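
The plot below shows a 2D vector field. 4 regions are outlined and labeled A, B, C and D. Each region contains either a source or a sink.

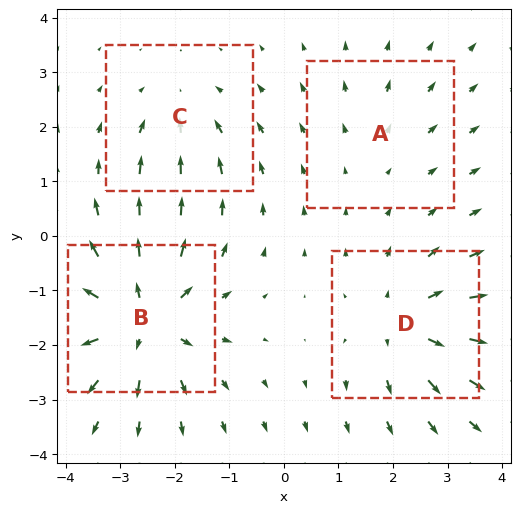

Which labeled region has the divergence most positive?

B

Divergence at each region's feature centre — A: about +2, B: about +7, C: about -3, D: about +5. Region B is most positive.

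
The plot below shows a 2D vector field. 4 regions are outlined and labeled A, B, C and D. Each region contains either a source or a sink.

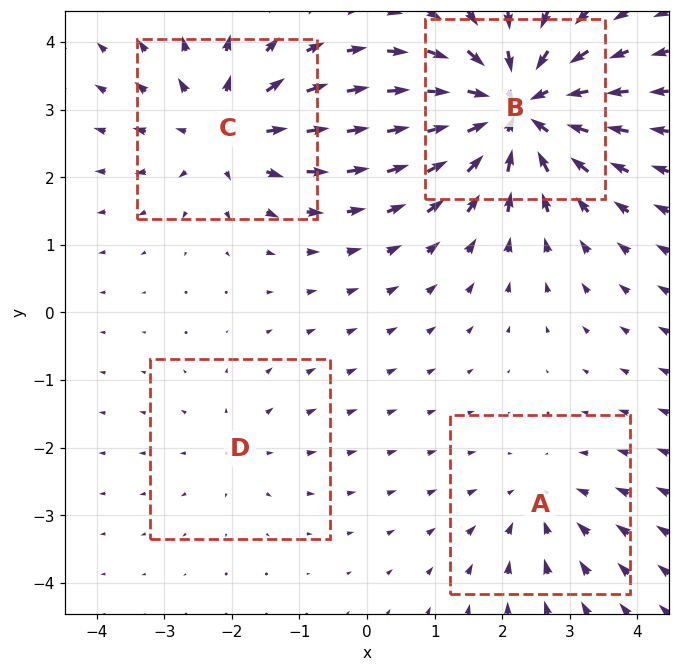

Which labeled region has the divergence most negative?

B

Divergence at each region's feature centre — A: about -3, B: about -7, C: about +5, D: about +2. Region B is most negative.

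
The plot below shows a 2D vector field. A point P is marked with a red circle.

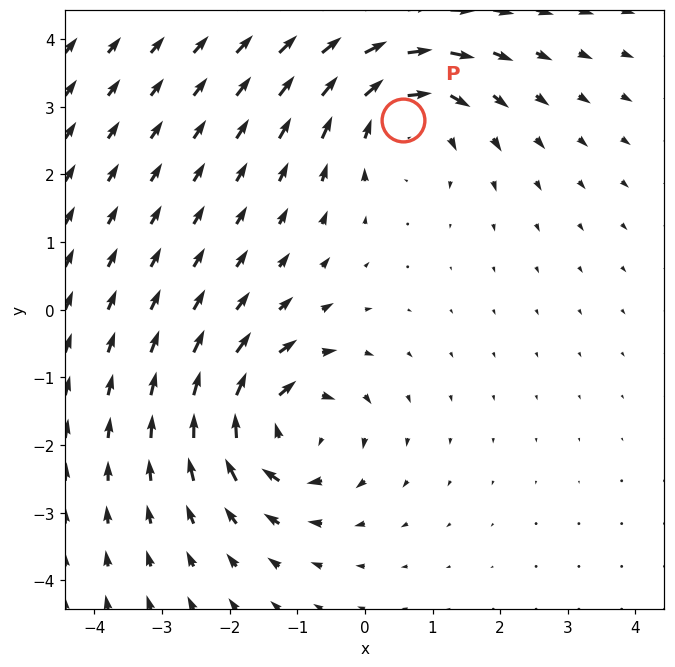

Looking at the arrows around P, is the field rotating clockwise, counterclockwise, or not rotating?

Near P at (0.6, 2.8) the arrows circulate clockwise. The curl (z-component) there is about -5; negative curl means clockwise rotation.

clockwise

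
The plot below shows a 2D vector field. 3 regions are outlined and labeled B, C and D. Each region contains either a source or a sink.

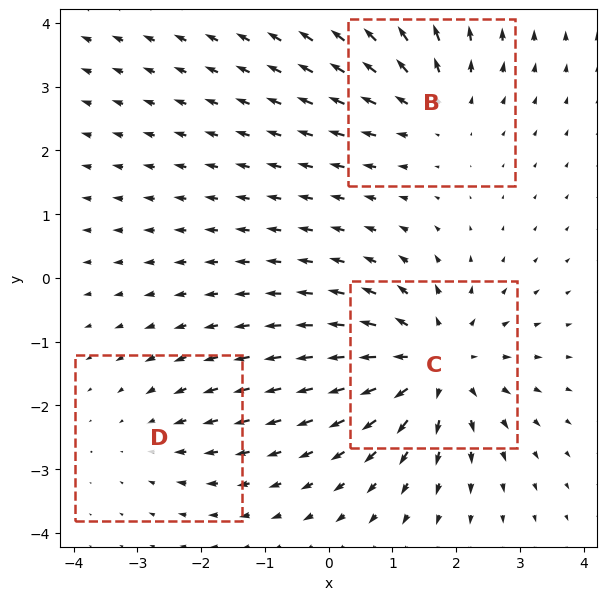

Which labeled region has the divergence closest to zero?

D

Divergence at each region's feature centre — B: about +3, C: about +4, D: about -2. Region D is closest to zero.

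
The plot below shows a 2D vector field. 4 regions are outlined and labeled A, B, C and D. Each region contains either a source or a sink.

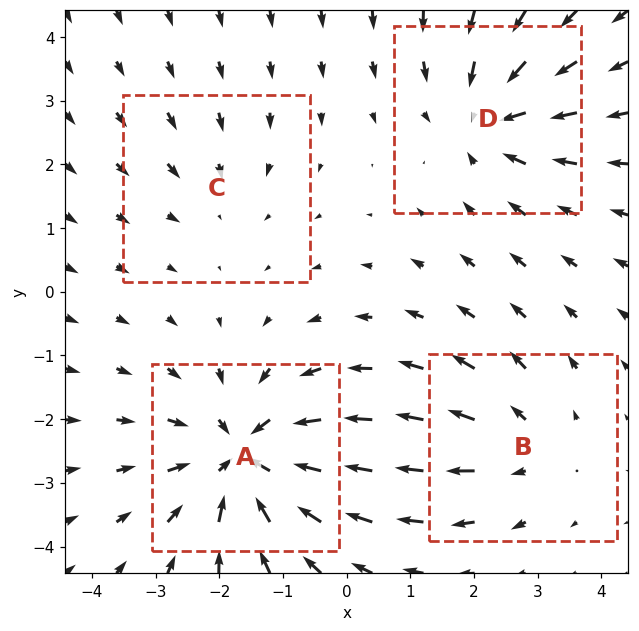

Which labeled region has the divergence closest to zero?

Divergence at each region's feature centre — A: about -6, B: about +3, C: about -2, D: about -4. Region C is closest to zero.

C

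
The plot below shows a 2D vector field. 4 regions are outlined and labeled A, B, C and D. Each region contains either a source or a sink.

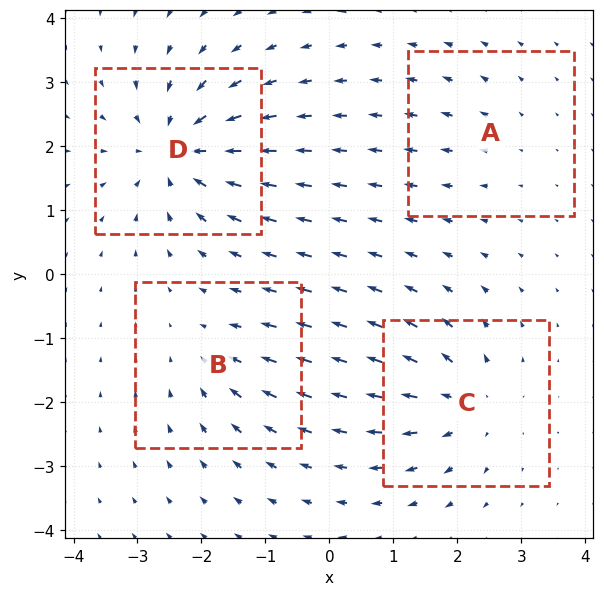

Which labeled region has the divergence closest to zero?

Divergence at each region's feature centre — A: about +2, B: about -3, C: about +5, D: about -7. Region A is closest to zero.

A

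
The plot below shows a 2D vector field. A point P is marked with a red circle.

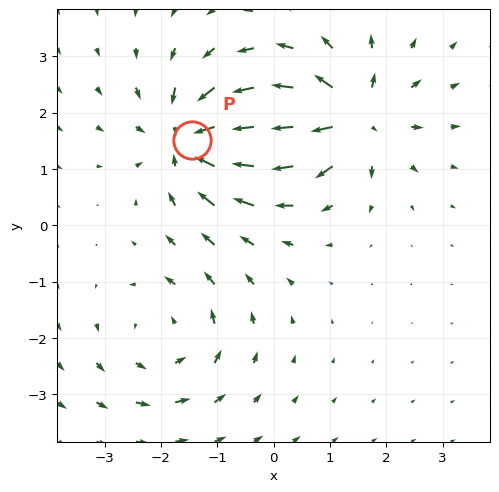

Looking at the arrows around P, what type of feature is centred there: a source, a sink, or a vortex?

sink

At P (-1.5, 1.5) the arrows converge inward. Divergence about -6, curl ≈0 — negative divergence with near-zero curl is a sink.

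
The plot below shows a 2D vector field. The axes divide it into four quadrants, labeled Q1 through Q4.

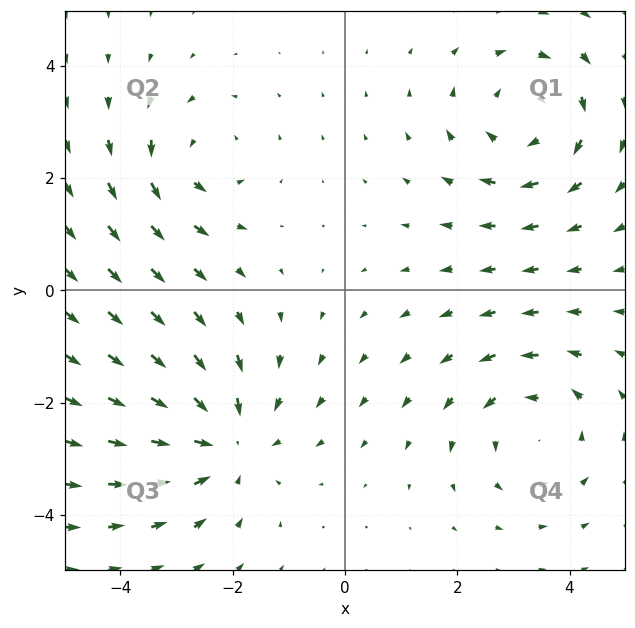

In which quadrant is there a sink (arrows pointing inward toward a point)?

The sink sits at approximately (-2.1, -2.7), which lies in quadrant Q3. The divergence there is about -3, negative as expected for a sink.

Q3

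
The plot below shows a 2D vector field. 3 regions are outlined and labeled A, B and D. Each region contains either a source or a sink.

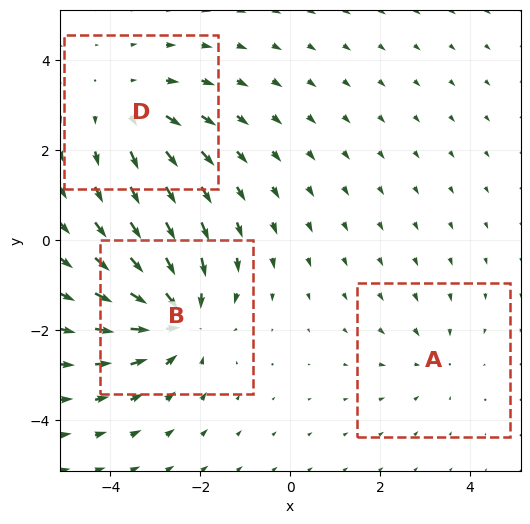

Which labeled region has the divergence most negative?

Divergence at each region's feature centre — A: about -2, B: about -4, D: about +3. Region B is most negative.

B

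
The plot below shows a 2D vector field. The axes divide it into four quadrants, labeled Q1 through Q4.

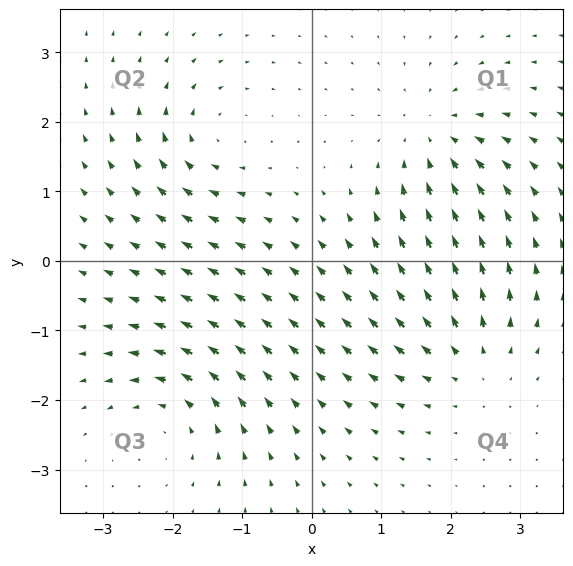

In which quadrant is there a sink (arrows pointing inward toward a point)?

The sink sits at approximately (1.8, 1.8), which lies in quadrant Q1. The divergence there is about -5, negative as expected for a sink.

Q1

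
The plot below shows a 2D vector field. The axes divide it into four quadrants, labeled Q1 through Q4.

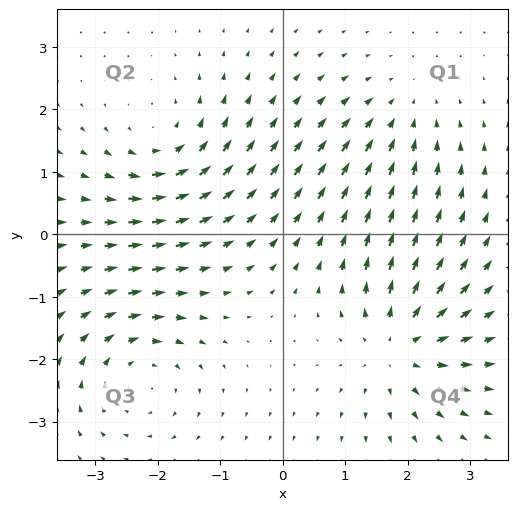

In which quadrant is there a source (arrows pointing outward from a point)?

Q4

The source sits at approximately (1.9, -1.8), which lies in quadrant Q4. The divergence there is about +5, positive as expected for a source.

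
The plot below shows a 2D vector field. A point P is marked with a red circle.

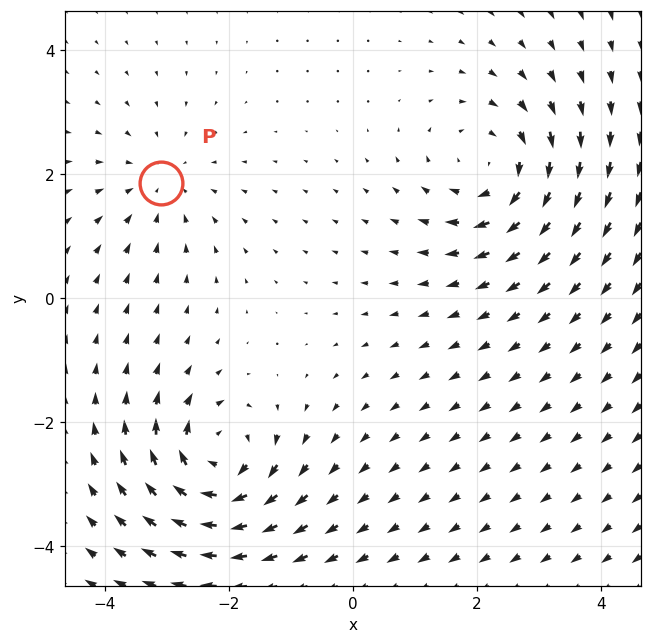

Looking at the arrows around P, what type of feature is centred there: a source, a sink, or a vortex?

sink

At P (-3.1, 1.9) the arrows converge inward. Divergence about -3, curl ≈0 — negative divergence with near-zero curl is a sink.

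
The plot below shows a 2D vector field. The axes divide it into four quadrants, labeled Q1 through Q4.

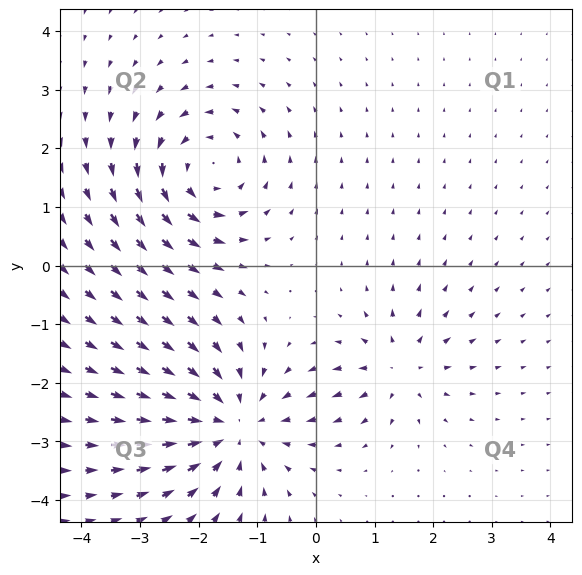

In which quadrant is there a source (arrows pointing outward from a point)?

Q4

The source sits at approximately (1.4, -1.7), which lies in quadrant Q4. The divergence there is about +4, positive as expected for a source.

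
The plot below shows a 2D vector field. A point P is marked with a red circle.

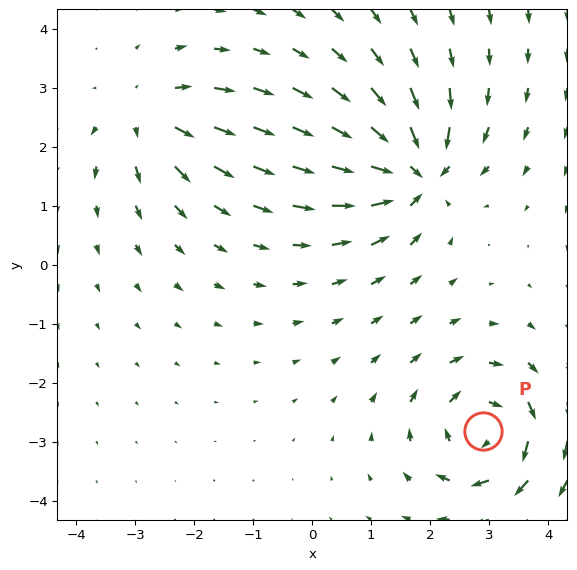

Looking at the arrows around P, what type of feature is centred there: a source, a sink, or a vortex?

vortex

At P (2.9, -2.8) the arrows circulate clockwise. Divergence ≈0, curl about -5 — near-zero divergence with nonzero curl is a vortex.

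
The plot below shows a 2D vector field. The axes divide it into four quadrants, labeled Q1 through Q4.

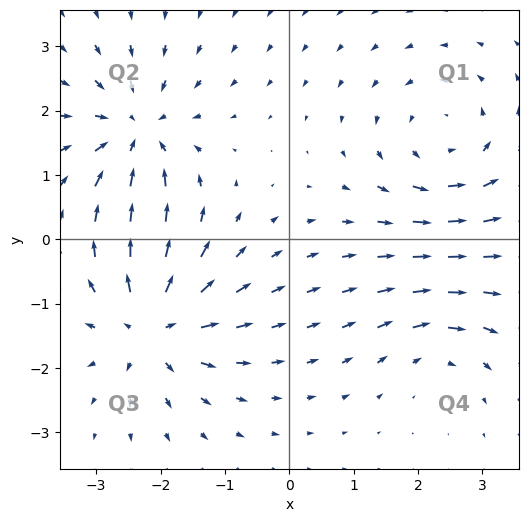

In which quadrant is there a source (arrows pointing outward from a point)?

Q3

The source sits at approximately (-2.1, -1.4), which lies in quadrant Q3. The divergence there is about +7, positive as expected for a source.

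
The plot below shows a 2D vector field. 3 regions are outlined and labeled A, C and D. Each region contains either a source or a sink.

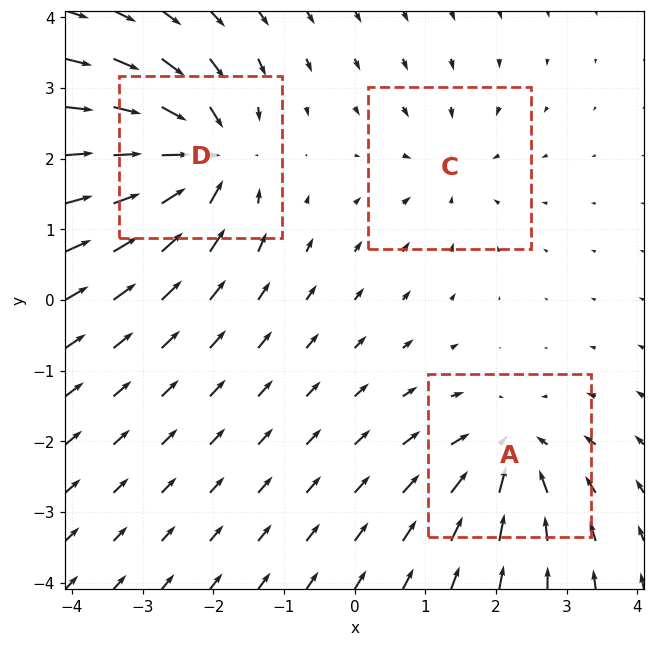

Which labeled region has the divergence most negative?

D

Divergence at each region's feature centre — A: about -4, C: about -3, D: about -6. Region D is most negative.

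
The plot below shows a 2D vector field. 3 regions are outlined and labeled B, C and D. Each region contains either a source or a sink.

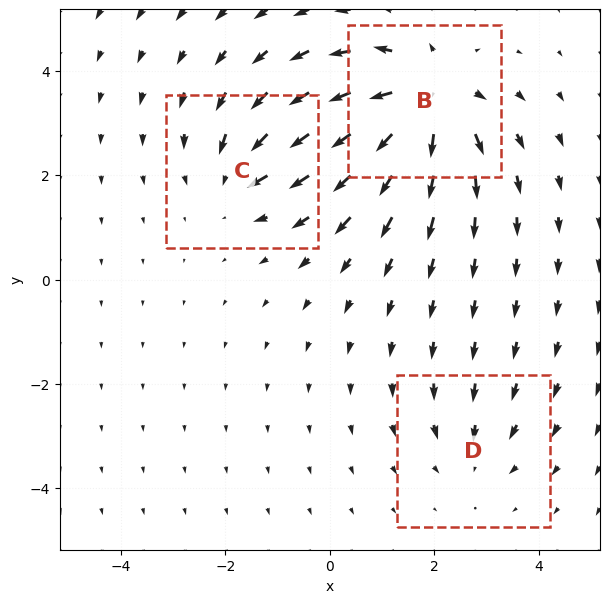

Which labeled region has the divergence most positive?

Divergence at each region's feature centre — B: about +5, C: about -3, D: about -2. Region B is most positive.

B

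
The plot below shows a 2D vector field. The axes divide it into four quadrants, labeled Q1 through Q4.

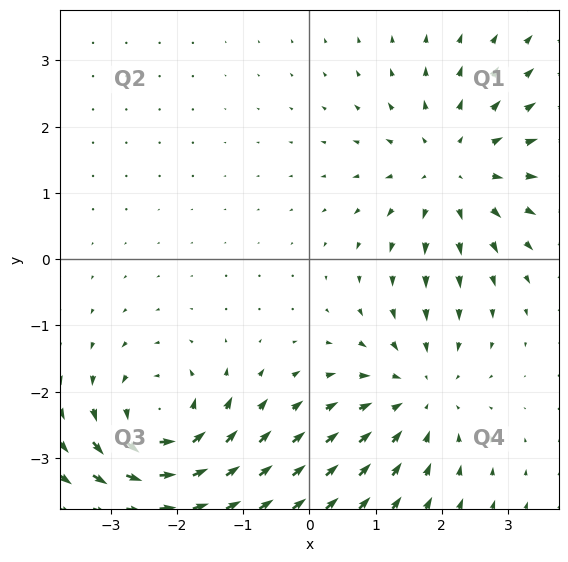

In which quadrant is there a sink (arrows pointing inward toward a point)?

Q4

The sink sits at approximately (1.6, -2.0), which lies in quadrant Q4. The divergence there is about -3, negative as expected for a sink.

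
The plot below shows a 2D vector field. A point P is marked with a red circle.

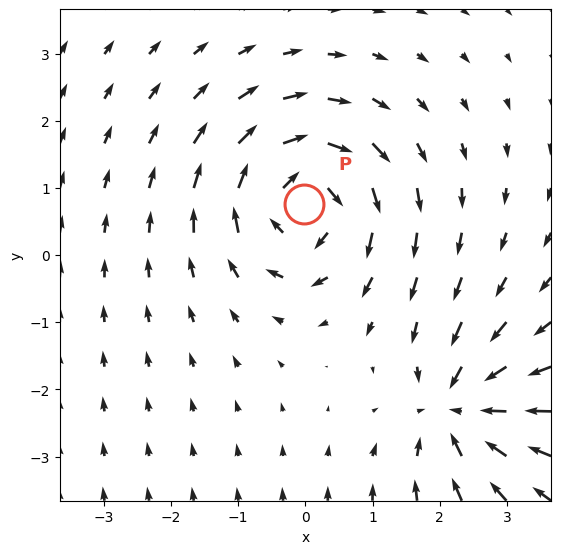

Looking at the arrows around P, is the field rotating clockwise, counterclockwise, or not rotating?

clockwise

Near P at (-0.0, 0.8) the arrows circulate clockwise. The curl (z-component) there is about -5; negative curl means clockwise rotation.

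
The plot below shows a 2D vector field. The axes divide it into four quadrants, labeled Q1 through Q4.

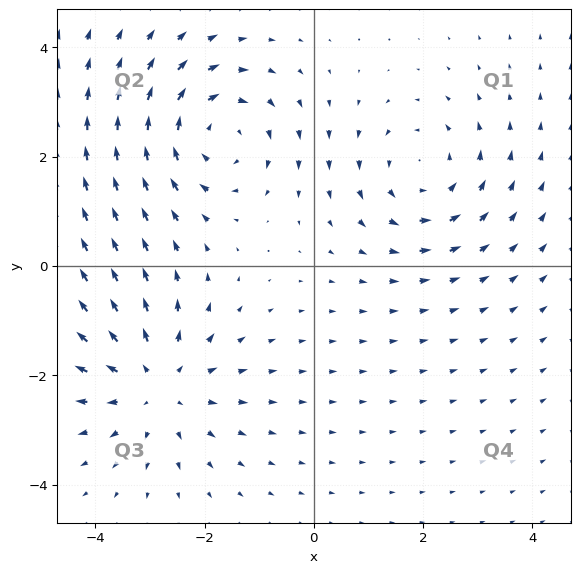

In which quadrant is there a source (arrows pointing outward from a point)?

The source sits at approximately (-2.9, -2.2), which lies in quadrant Q3. The divergence there is about +4, positive as expected for a source.

Q3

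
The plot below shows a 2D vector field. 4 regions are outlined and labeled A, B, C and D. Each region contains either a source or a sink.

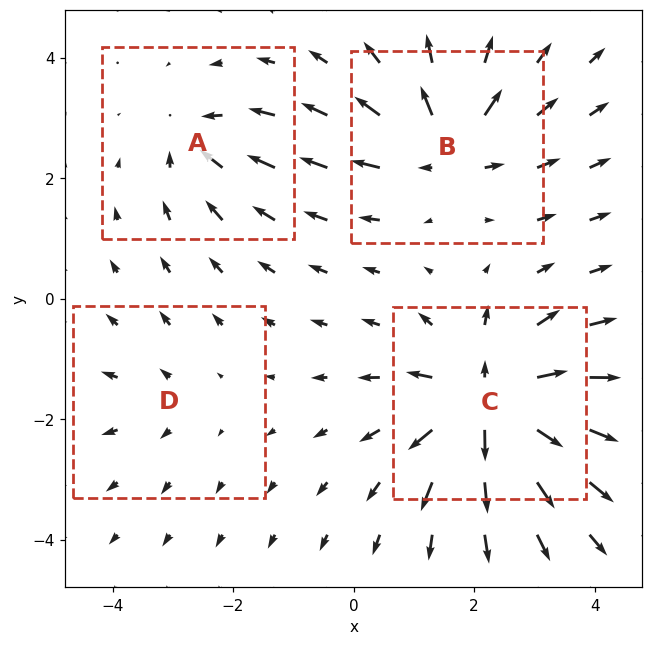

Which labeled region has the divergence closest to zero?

Divergence at each region's feature centre — A: about -4, B: about +6, C: about +8, D: about +2. Region D is closest to zero.

D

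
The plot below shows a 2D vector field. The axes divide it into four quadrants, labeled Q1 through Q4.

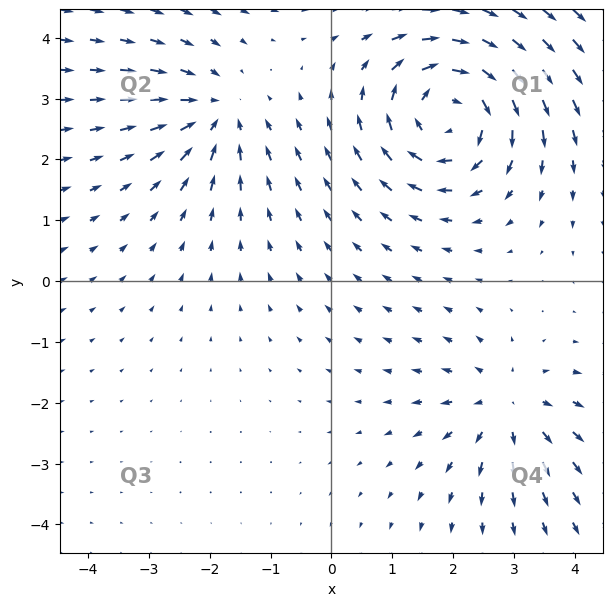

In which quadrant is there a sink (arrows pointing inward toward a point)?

Q2

The sink sits at approximately (-1.9, 2.7), which lies in quadrant Q2. The divergence there is about -3, negative as expected for a sink.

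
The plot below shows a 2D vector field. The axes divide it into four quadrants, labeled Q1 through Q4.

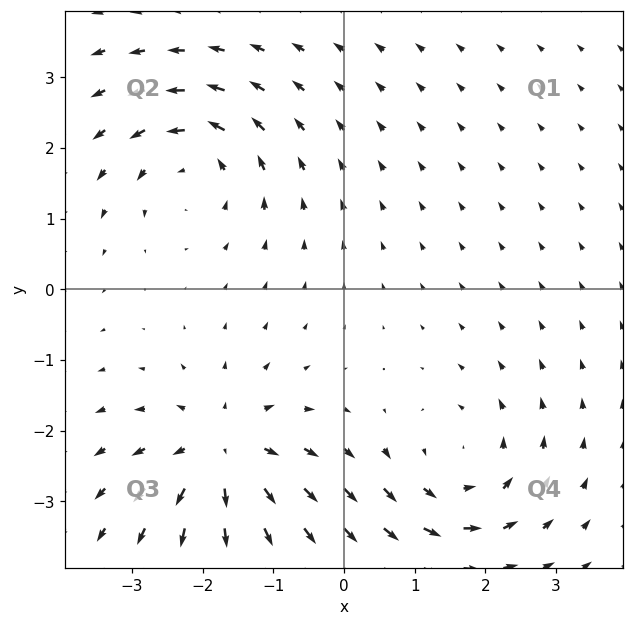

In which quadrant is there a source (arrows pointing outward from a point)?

The source sits at approximately (-1.7, -2.3), which lies in quadrant Q3. The divergence there is about +6, positive as expected for a source.

Q3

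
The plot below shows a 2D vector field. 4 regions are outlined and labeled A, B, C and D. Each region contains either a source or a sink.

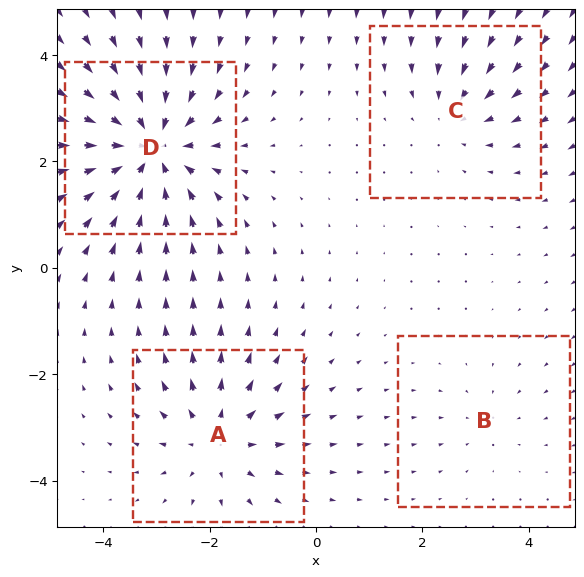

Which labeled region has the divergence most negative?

Divergence at each region's feature centre — A: about +5, B: about -2, C: about -3, D: about -7. Region D is most negative.

D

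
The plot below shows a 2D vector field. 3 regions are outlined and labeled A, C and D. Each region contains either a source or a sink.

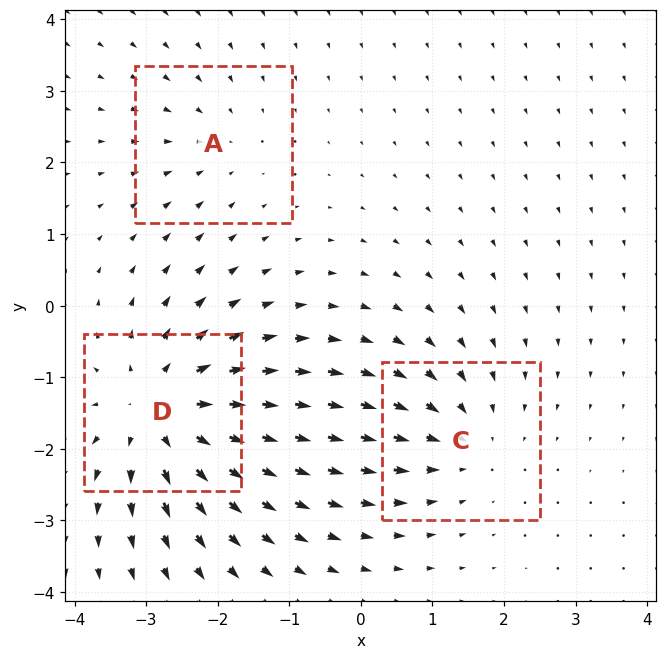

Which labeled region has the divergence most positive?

D

Divergence at each region's feature centre — A: about -2, C: about -3, D: about +4. Region D is most positive.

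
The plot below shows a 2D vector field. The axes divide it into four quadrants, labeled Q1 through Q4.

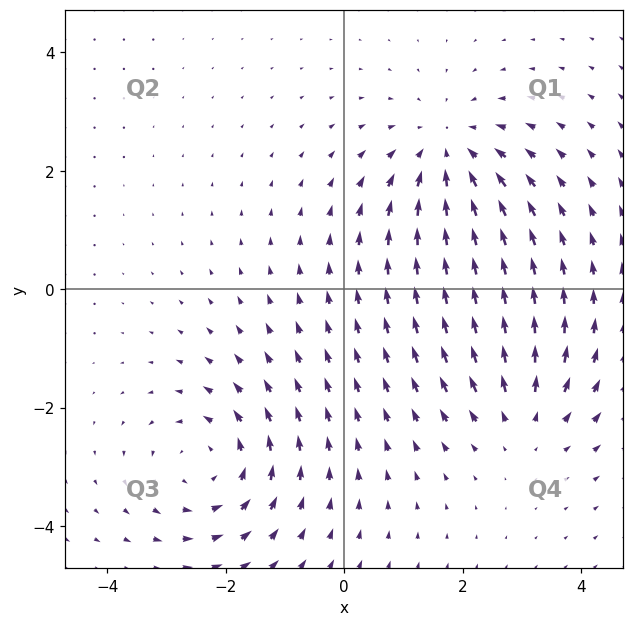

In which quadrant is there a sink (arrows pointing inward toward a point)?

Q1

The sink sits at approximately (1.8, 2.3), which lies in quadrant Q1. The divergence there is about -3, negative as expected for a sink.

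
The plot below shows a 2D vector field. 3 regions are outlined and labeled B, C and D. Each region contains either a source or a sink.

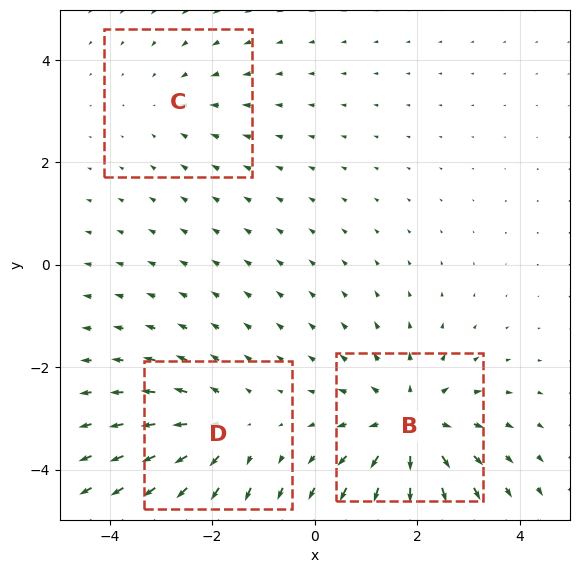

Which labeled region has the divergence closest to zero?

C

Divergence at each region's feature centre — B: about +5, C: about -2, D: about +3. Region C is closest to zero.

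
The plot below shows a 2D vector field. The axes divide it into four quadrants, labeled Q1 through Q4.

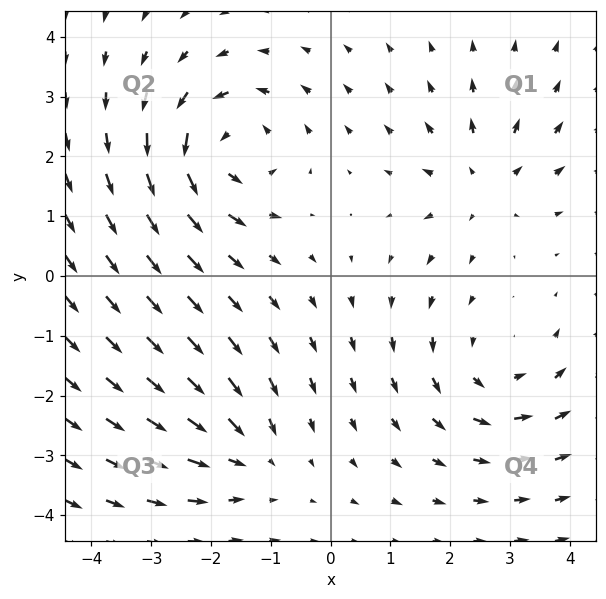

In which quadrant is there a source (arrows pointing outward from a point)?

The source sits at approximately (2.6, 1.6), which lies in quadrant Q1. The divergence there is about +3, positive as expected for a source.

Q1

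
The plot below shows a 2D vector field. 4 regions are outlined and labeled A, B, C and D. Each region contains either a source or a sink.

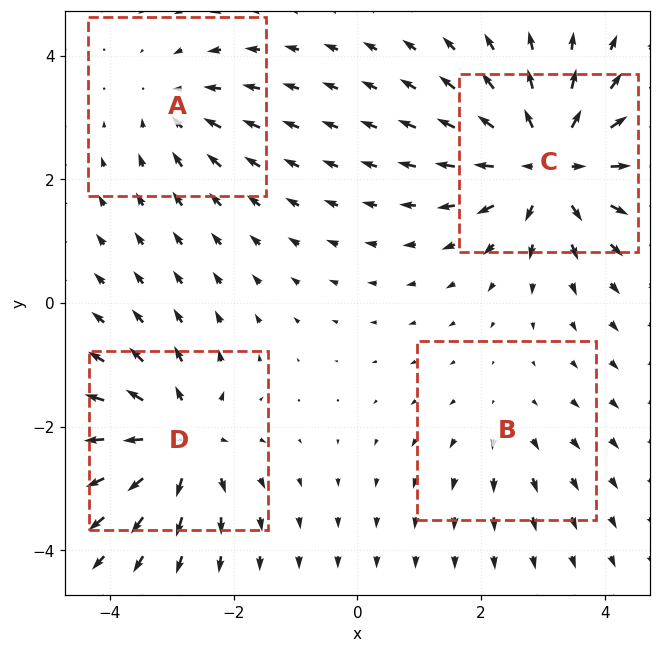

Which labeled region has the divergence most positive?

C

Divergence at each region's feature centre — A: about -3, B: about +2, C: about +7, D: about +6. Region C is most positive.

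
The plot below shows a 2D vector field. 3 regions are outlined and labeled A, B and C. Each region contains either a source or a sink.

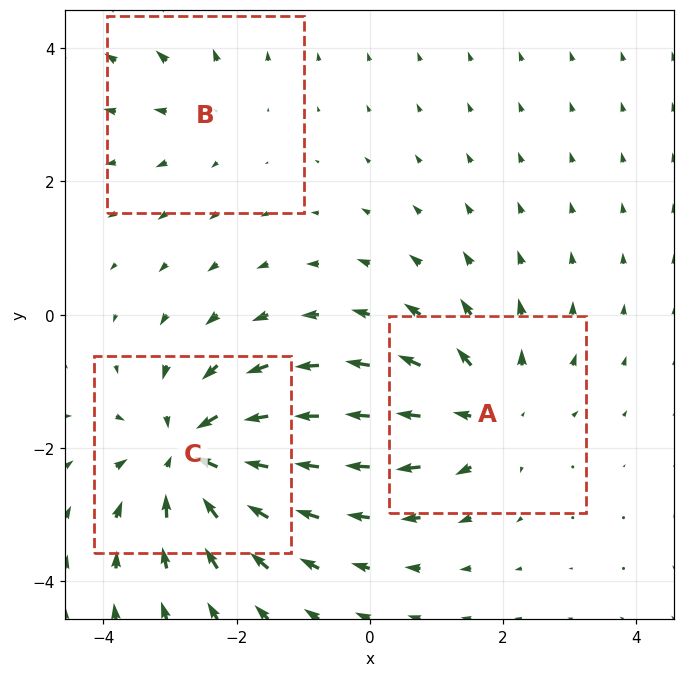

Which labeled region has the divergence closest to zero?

B

Divergence at each region's feature centre — A: about +3, B: about +2, C: about -5. Region B is closest to zero.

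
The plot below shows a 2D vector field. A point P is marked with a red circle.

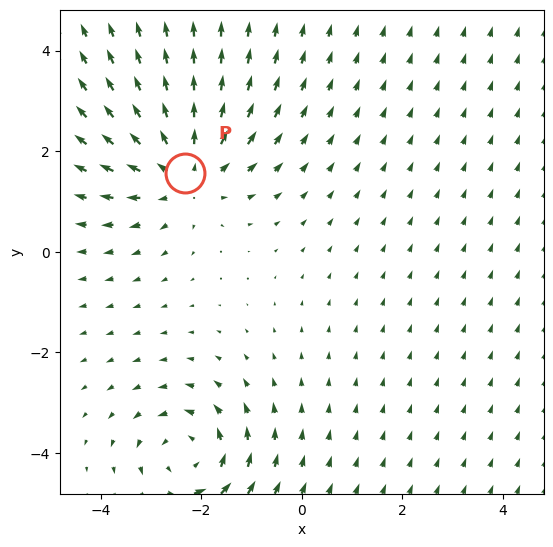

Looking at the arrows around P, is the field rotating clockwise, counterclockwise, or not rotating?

Near P at (-2.3, 1.6) the arrows show no circulation. The curl there is ≈0.

not rotating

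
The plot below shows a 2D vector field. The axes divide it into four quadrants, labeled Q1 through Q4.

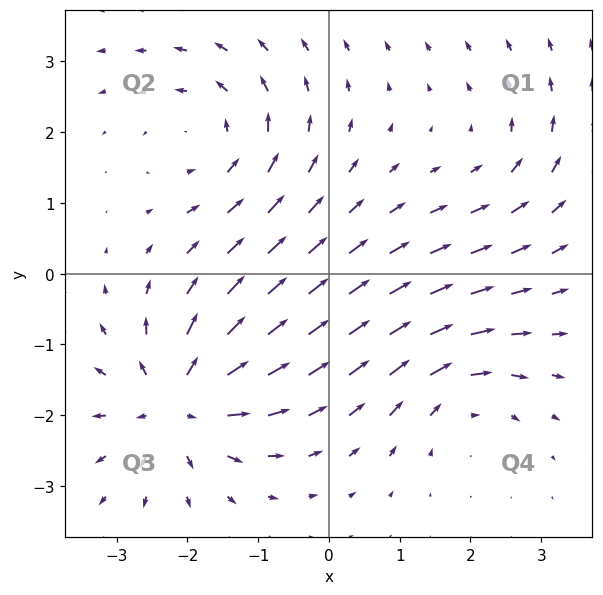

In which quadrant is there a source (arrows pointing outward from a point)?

Q3

The source sits at approximately (-2.1, -1.8), which lies in quadrant Q3. The divergence there is about +7, positive as expected for a source.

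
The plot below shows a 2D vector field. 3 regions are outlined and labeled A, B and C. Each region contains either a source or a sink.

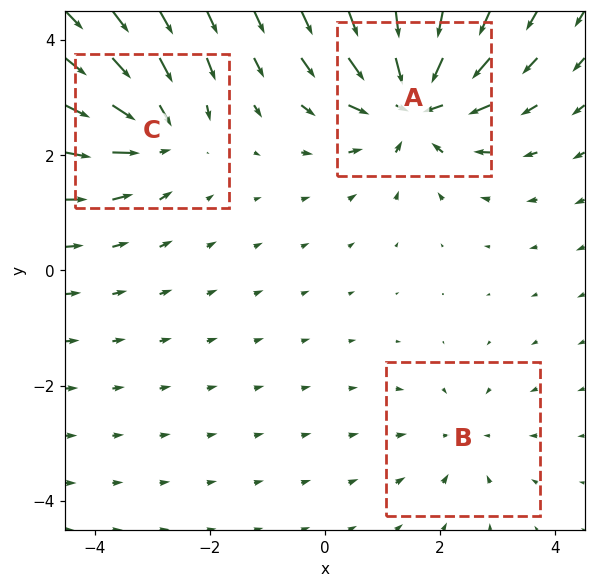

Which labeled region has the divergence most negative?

A

Divergence at each region's feature centre — A: about -5, B: about -2, C: about -4. Region A is most negative.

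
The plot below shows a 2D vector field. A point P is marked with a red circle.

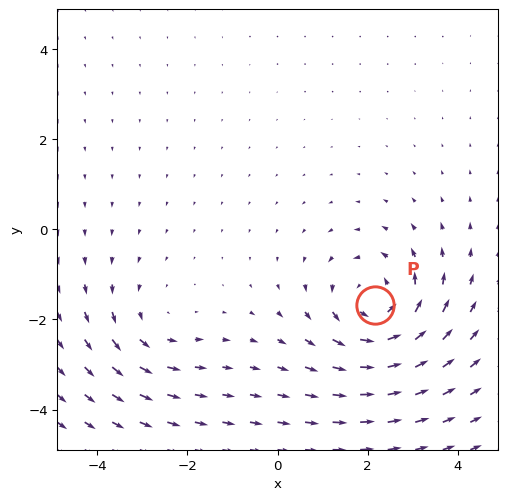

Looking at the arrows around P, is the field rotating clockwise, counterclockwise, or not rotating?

Near P at (2.2, -1.7) the arrows circulate counterclockwise. The curl (z-component) there is about +4; positive curl means counterclockwise rotation.

counterclockwise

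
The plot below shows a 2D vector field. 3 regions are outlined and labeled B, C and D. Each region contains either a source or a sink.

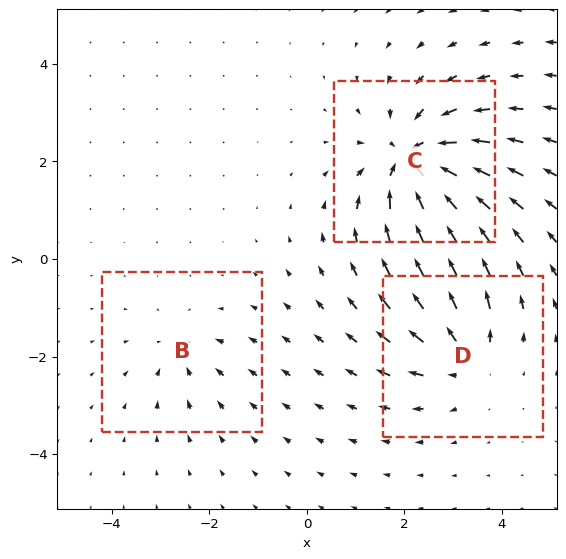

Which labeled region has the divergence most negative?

Divergence at each region's feature centre — B: about -2, C: about -5, D: about +3. Region C is most negative.

C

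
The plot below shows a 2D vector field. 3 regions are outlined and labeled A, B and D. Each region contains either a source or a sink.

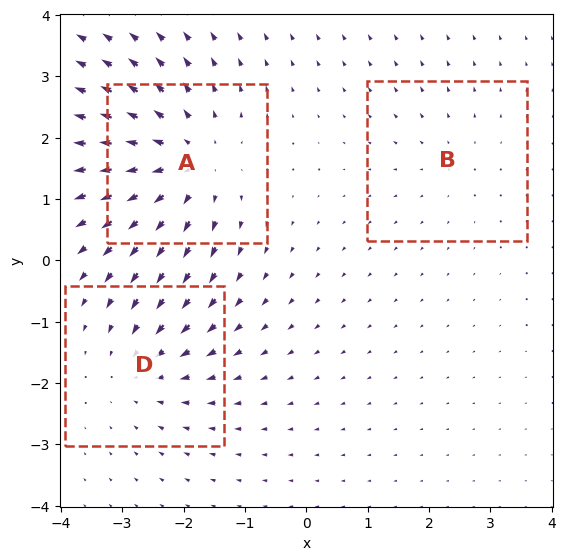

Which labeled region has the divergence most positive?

A

Divergence at each region's feature centre — A: about +4, B: about +2, D: about -3. Region A is most positive.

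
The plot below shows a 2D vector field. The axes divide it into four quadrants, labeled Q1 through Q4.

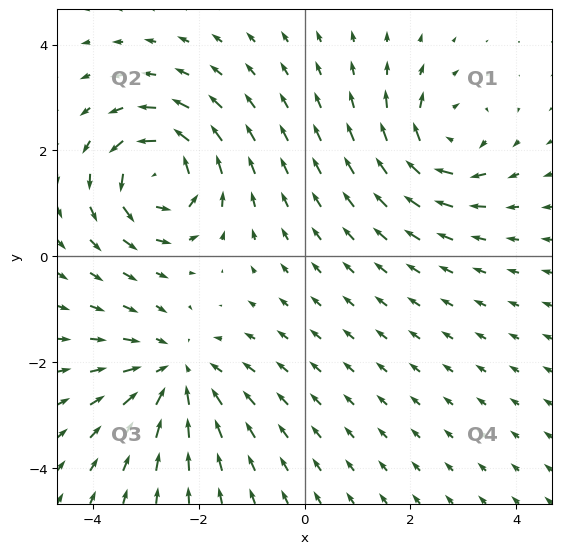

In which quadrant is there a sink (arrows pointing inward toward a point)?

Q3

The sink sits at approximately (-2.4, -2.2), which lies in quadrant Q3. The divergence there is about -4, negative as expected for a sink.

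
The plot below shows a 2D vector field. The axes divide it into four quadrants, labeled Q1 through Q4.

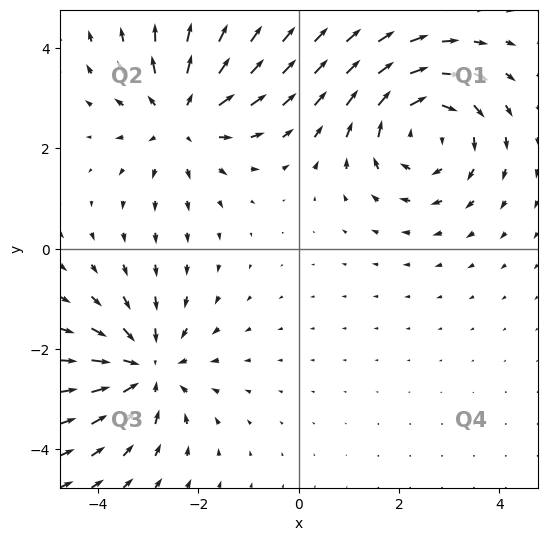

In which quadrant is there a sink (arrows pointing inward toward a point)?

Q3

The sink sits at approximately (-3.0, -2.4), which lies in quadrant Q3. The divergence there is about -3, negative as expected for a sink.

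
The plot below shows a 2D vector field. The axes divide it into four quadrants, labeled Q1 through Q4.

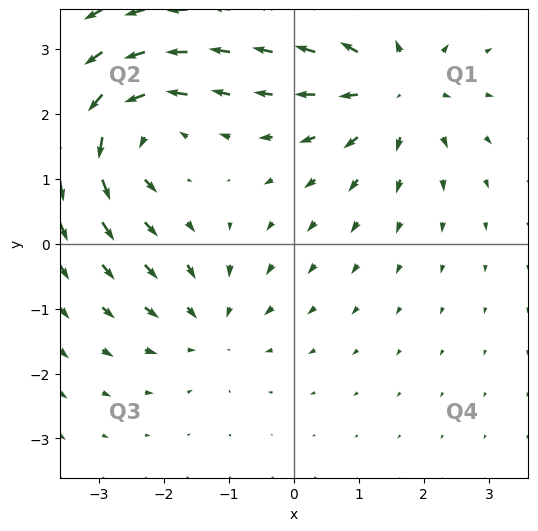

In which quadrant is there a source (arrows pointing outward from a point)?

Q1

The source sits at approximately (1.6, 2.4), which lies in quadrant Q1. The divergence there is about +5, positive as expected for a source.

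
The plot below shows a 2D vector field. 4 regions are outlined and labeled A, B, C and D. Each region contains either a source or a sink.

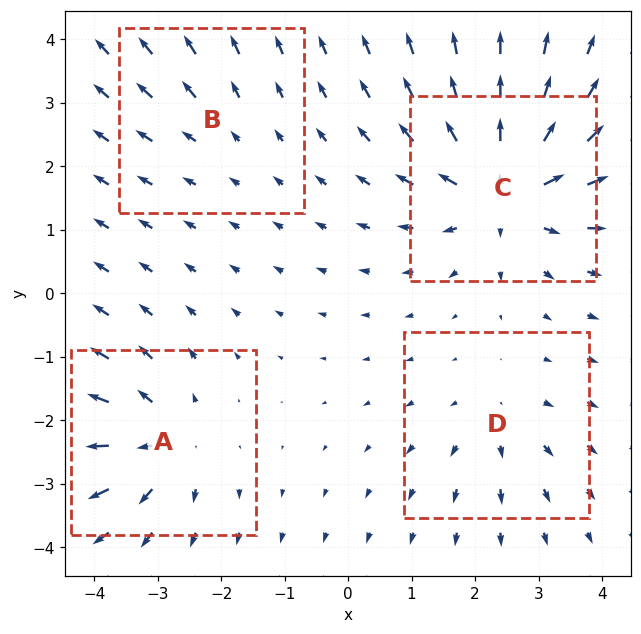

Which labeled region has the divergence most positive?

Divergence at each region's feature centre — A: about +5, B: about +2, C: about +8, D: about +3. Region C is most positive.

C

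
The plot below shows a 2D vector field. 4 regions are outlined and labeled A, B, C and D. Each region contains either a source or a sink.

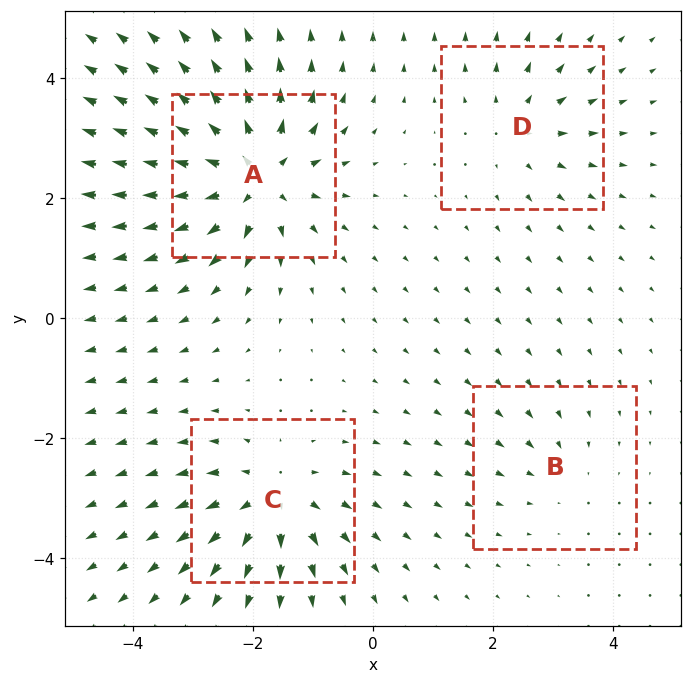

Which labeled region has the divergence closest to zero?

Divergence at each region's feature centre — A: about +9, B: about -2, C: about +6, D: about +4. Region B is closest to zero.

B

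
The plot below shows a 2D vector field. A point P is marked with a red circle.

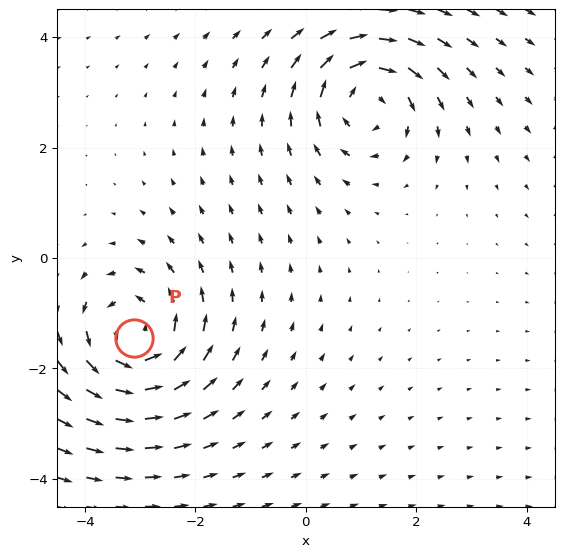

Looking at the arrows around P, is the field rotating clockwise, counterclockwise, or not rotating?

Near P at (-3.1, -1.4) the arrows circulate counterclockwise. The curl (z-component) there is about +5; positive curl means counterclockwise rotation.

counterclockwise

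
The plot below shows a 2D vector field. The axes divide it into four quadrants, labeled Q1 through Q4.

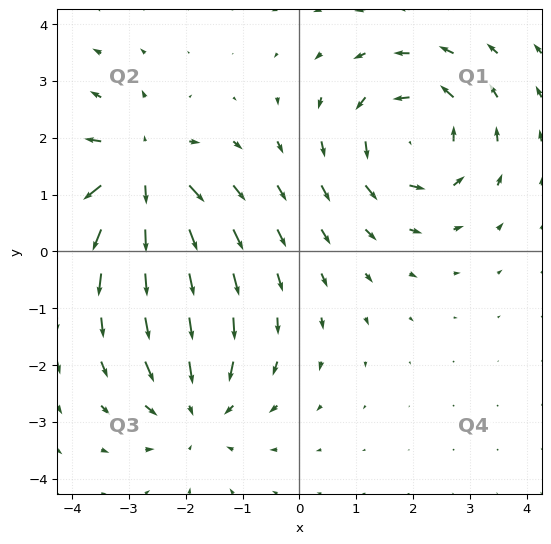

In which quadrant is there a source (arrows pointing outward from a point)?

The source sits at approximately (-2.8, 1.4), which lies in quadrant Q2. The divergence there is about +5, positive as expected for a source.

Q2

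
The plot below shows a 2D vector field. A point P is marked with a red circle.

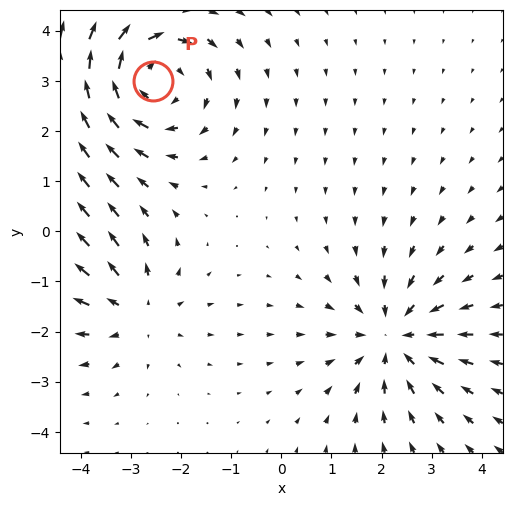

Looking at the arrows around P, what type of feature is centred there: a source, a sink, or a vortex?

At P (-2.6, 3.0) the arrows circulate clockwise. Divergence ≈0, curl about -4 — near-zero divergence with nonzero curl is a vortex.

vortex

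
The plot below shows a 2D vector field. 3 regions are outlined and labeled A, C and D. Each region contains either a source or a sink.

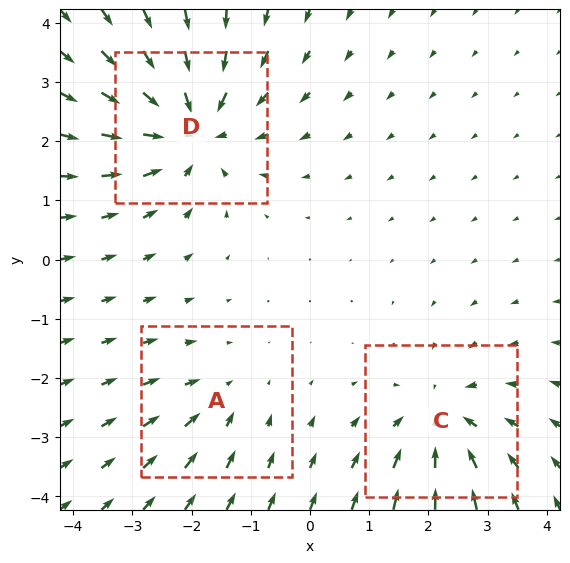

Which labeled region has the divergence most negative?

Divergence at each region's feature centre — A: about -2, C: about -3, D: about -4. Region D is most negative.

D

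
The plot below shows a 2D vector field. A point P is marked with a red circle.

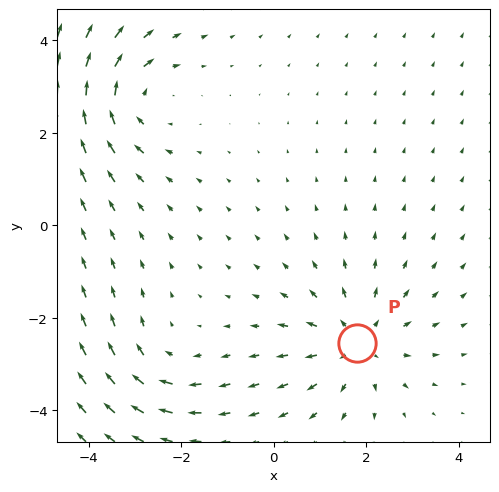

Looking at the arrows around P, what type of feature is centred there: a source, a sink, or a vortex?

source

At P (1.8, -2.5) the arrows spread outward. Divergence about +3, curl ≈0 — positive divergence with near-zero curl is a source.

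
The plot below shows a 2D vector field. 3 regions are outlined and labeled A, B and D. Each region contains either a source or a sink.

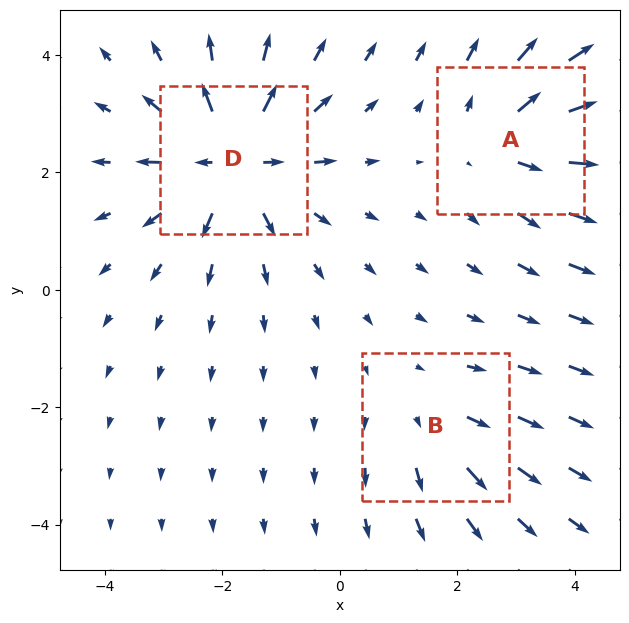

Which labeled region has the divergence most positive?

Divergence at each region's feature centre — A: about +3, B: about +2, D: about +5. Region D is most positive.

D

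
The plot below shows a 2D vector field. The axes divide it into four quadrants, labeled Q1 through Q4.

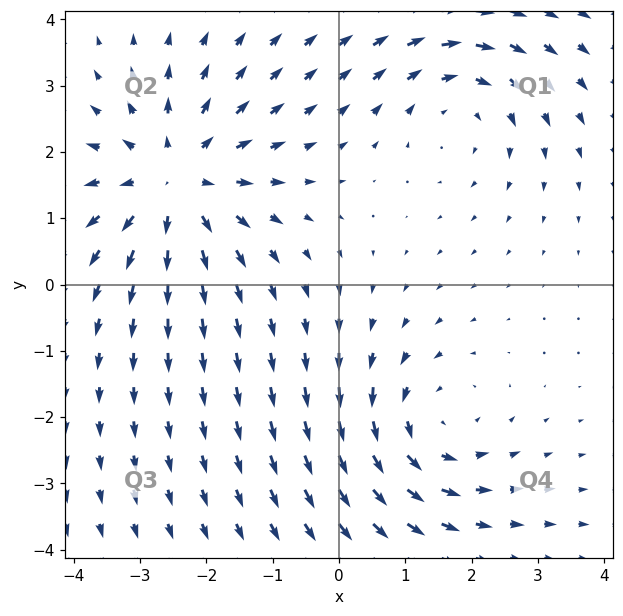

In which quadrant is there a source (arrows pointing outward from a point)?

Q2

The source sits at approximately (-2.5, 1.6), which lies in quadrant Q2. The divergence there is about +4, positive as expected for a source.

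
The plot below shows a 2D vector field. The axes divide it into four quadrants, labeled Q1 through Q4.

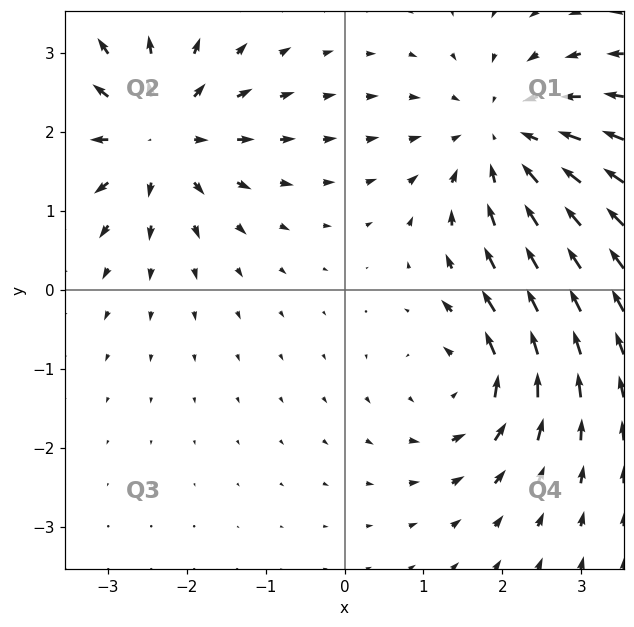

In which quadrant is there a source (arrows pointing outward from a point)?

Q2

The source sits at approximately (-2.4, 2.0), which lies in quadrant Q2. The divergence there is about +5, positive as expected for a source.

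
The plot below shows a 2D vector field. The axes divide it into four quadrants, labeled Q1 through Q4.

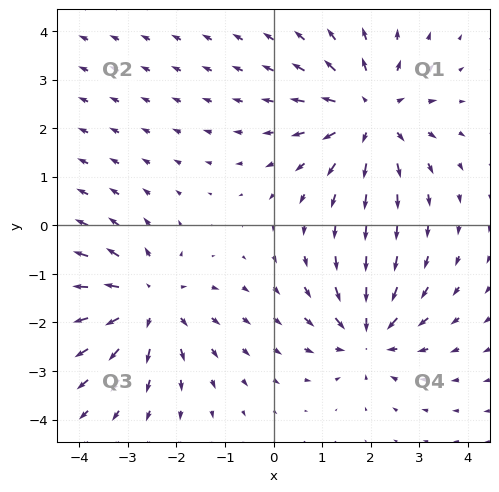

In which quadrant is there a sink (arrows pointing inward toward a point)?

The sink sits at approximately (1.9, -2.3), which lies in quadrant Q4. The divergence there is about -4, negative as expected for a sink.

Q4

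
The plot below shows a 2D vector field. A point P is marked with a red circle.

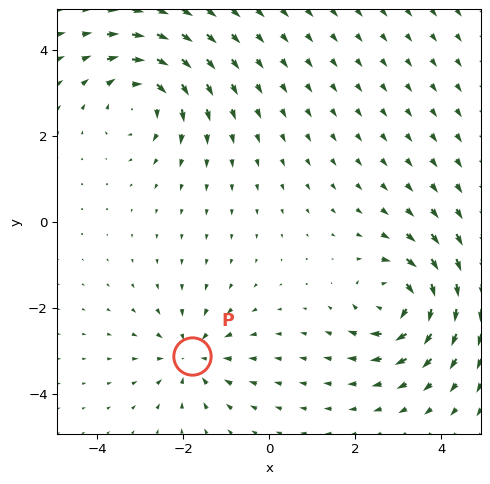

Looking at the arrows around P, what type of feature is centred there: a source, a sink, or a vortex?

At P (-1.8, -3.1) the arrows converge inward. Divergence about -4, curl ≈0 — negative divergence with near-zero curl is a sink.

sink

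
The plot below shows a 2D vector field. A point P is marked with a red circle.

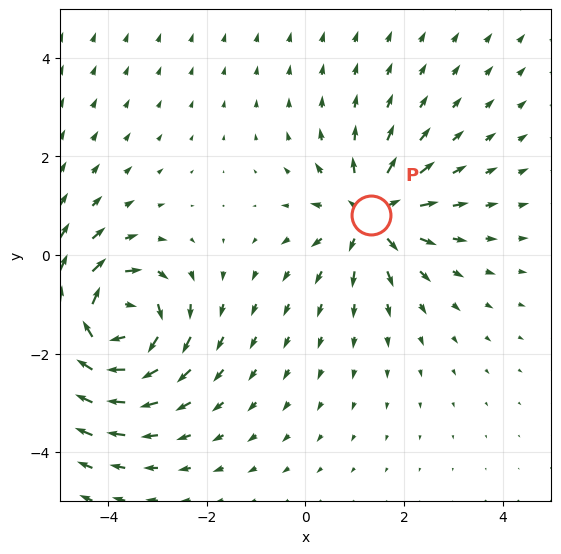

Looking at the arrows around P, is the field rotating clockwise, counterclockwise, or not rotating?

Near P at (1.3, 0.8) the arrows show no circulation. The curl there is ≈0.

not rotating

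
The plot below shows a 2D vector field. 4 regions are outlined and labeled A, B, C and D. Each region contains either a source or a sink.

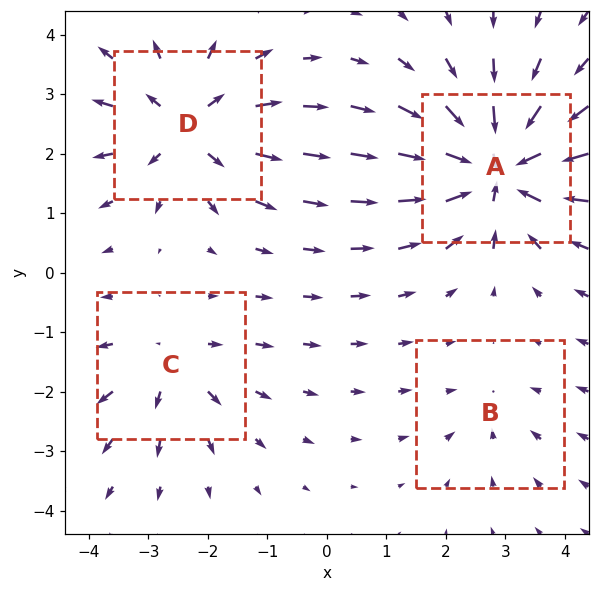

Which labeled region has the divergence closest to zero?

B

Divergence at each region's feature centre — A: about -7, B: about -2, C: about +4, D: about +5. Region B is closest to zero.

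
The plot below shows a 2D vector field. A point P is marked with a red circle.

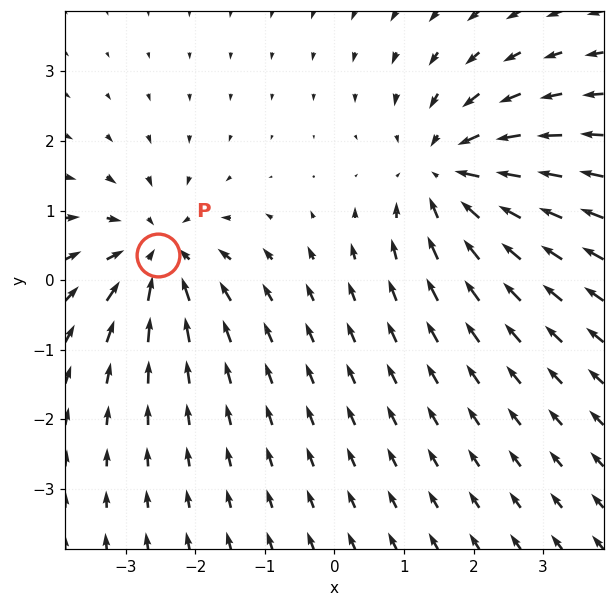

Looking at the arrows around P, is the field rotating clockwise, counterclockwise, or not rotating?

not rotating

Near P at (-2.5, 0.4) the arrows show no circulation. The curl there is ≈0.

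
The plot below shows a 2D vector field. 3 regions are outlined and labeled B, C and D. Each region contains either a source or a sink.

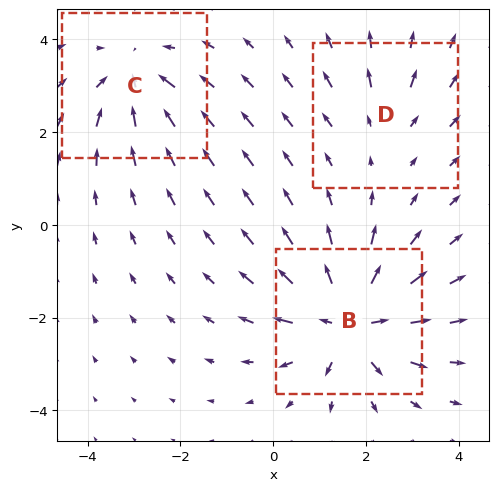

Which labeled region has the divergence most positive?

B

Divergence at each region's feature centre — B: about +5, C: about -3, D: about +2. Region B is most positive.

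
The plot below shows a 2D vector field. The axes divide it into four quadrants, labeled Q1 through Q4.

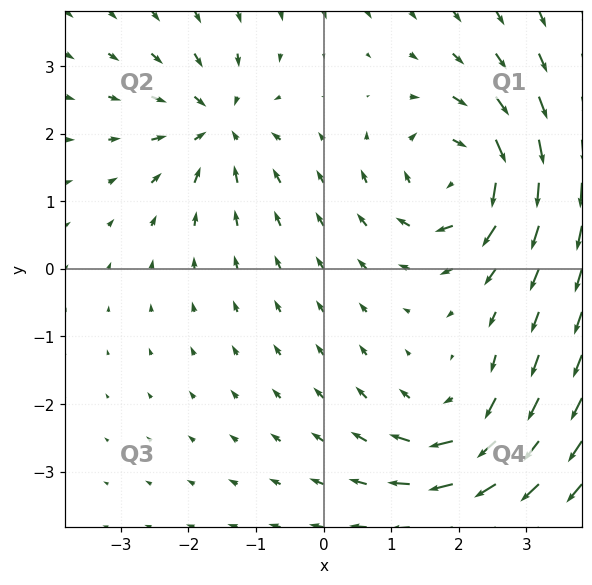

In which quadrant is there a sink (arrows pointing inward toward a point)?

The sink sits at approximately (-1.6, 2.1), which lies in quadrant Q2. The divergence there is about -4, negative as expected for a sink.

Q2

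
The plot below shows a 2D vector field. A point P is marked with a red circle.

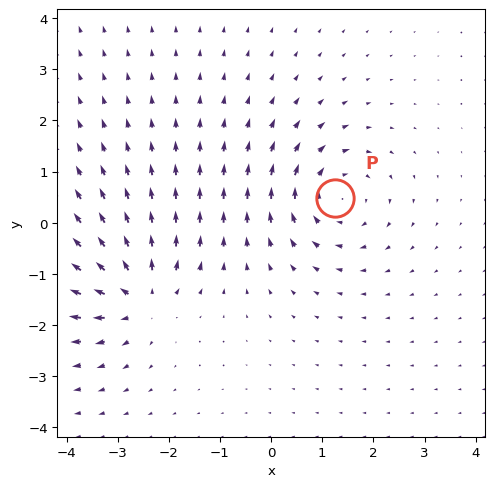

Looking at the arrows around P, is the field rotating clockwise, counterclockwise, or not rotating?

Near P at (1.3, 0.5) the arrows circulate clockwise. The curl (z-component) there is about -4; negative curl means clockwise rotation.

clockwise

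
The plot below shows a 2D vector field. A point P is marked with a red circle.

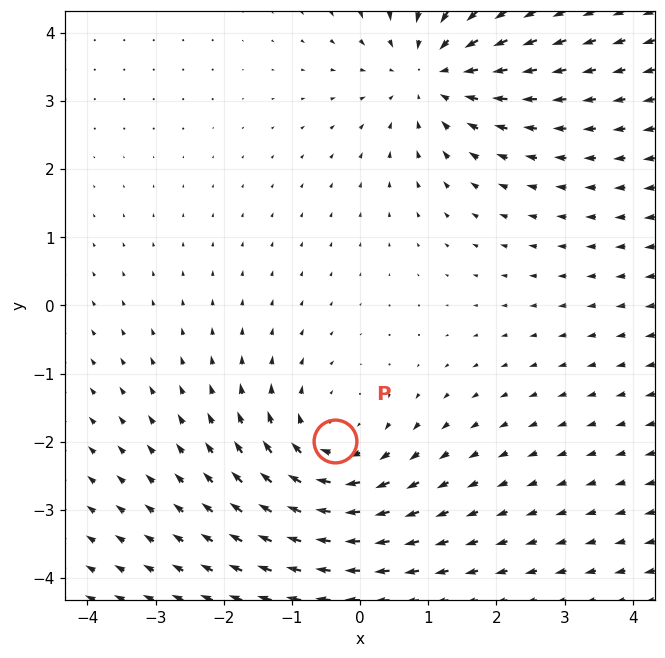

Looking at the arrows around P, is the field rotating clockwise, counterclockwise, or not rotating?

clockwise

Near P at (-0.4, -2.0) the arrows circulate clockwise. The curl (z-component) there is about -3; negative curl means clockwise rotation.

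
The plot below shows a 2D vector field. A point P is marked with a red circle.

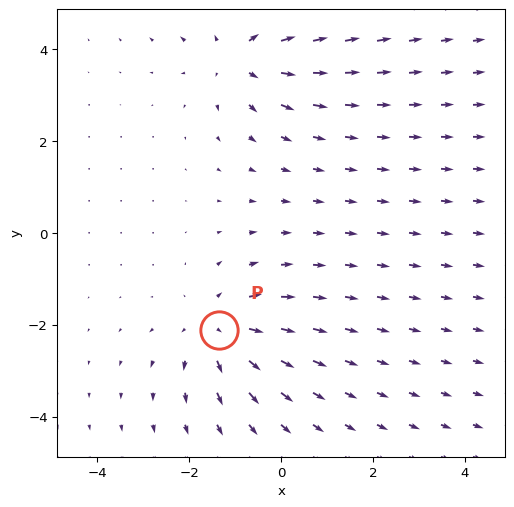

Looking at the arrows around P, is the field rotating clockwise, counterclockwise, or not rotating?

not rotating

Near P at (-1.3, -2.1) the arrows show no circulation. The curl there is ≈0.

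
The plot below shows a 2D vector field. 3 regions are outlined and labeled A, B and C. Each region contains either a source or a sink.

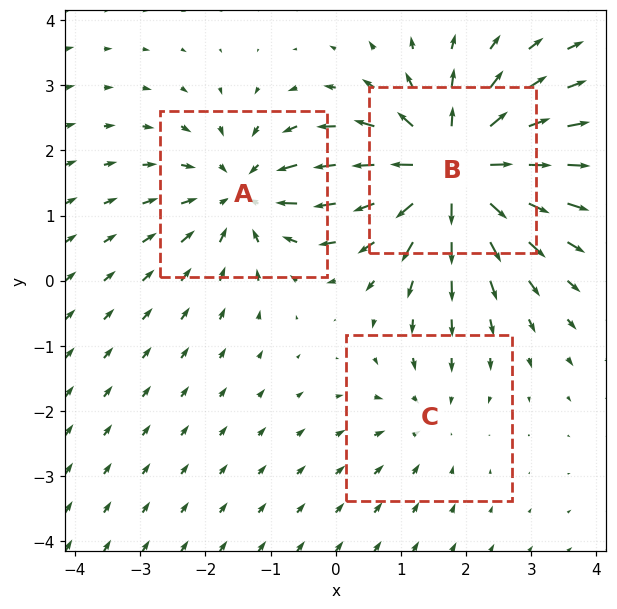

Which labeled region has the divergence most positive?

B

Divergence at each region's feature centre — A: about -4, B: about +5, C: about -2. Region B is most positive.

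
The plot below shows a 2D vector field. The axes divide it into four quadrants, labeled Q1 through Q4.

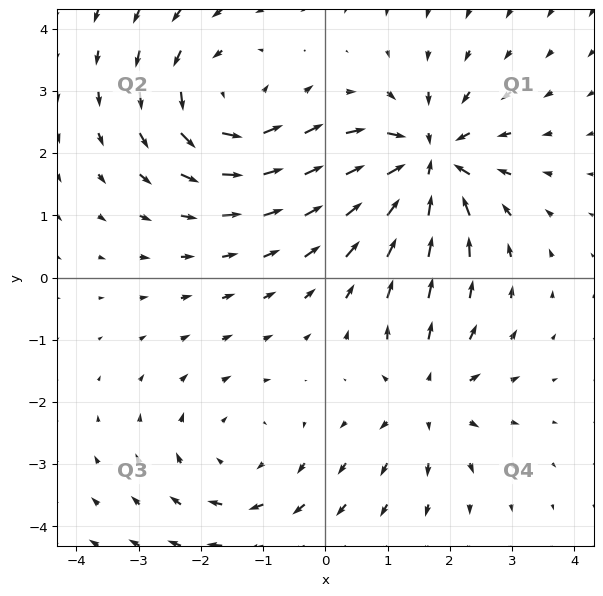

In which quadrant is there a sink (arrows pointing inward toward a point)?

Q1

The sink sits at approximately (1.6, 1.8), which lies in quadrant Q1. The divergence there is about -7, negative as expected for a sink.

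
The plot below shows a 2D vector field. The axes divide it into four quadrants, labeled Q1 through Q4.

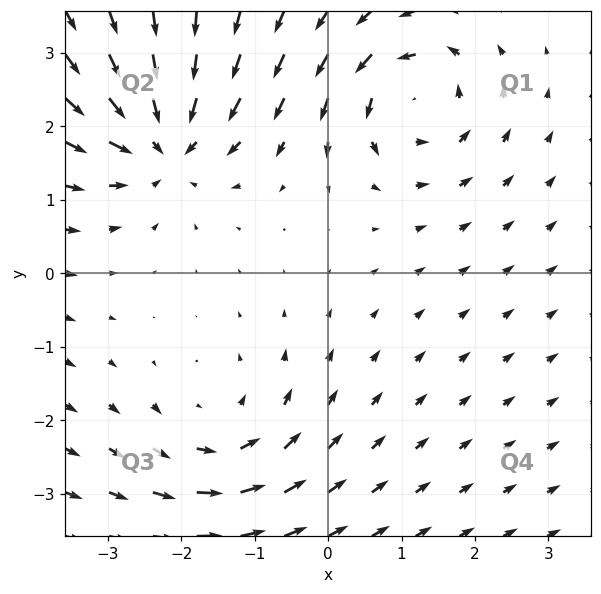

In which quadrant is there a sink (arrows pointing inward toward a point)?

The sink sits at approximately (-2.2, 1.8), which lies in quadrant Q2. The divergence there is about -6, negative as expected for a sink.

Q2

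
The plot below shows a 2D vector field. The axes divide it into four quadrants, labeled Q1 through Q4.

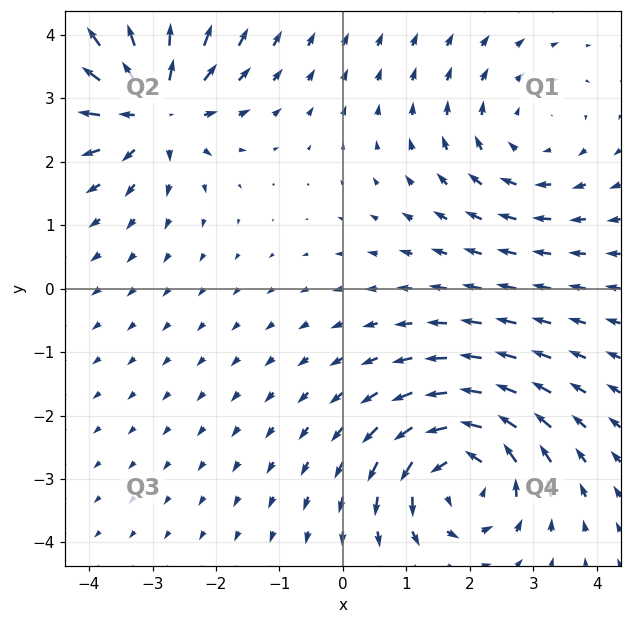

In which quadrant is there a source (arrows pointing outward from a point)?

The source sits at approximately (-3.0, 2.9), which lies in quadrant Q2. The divergence there is about +5, positive as expected for a source.

Q2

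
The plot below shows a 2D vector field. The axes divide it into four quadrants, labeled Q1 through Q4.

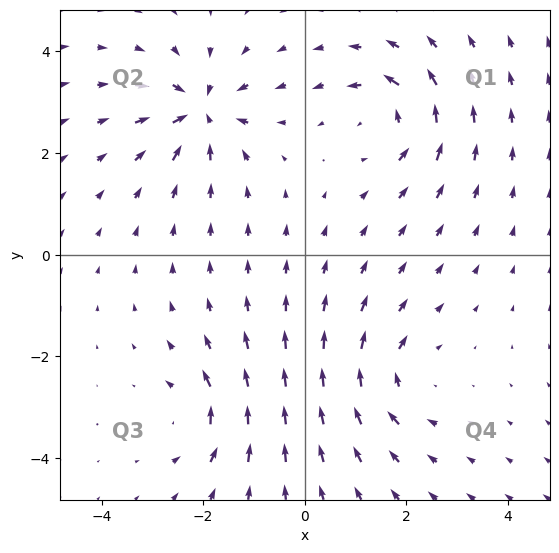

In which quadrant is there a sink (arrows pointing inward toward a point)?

Q2

The sink sits at approximately (-2.0, 2.8), which lies in quadrant Q2. The divergence there is about -5, negative as expected for a sink.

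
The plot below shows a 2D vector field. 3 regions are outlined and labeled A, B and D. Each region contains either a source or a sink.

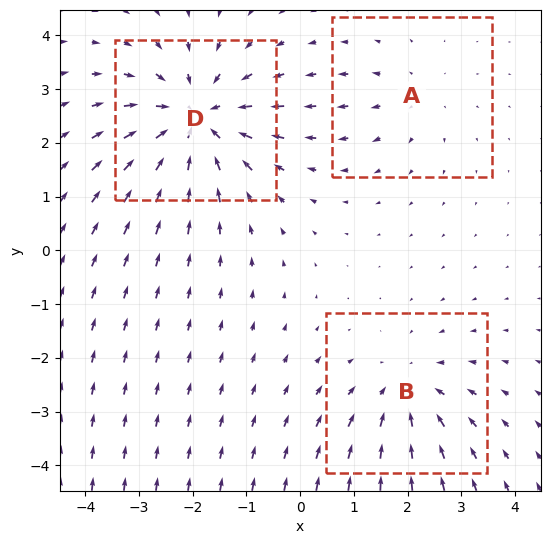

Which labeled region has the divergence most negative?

Divergence at each region's feature centre — A: about +2, B: about -3, D: about -5. Region D is most negative.

D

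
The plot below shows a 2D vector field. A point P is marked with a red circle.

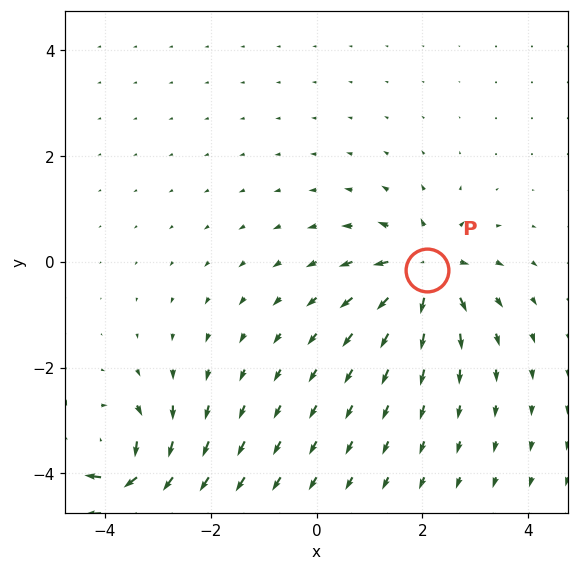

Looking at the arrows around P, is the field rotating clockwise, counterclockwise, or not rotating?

Near P at (2.1, -0.1) the arrows show no circulation. The curl there is ≈0.

not rotating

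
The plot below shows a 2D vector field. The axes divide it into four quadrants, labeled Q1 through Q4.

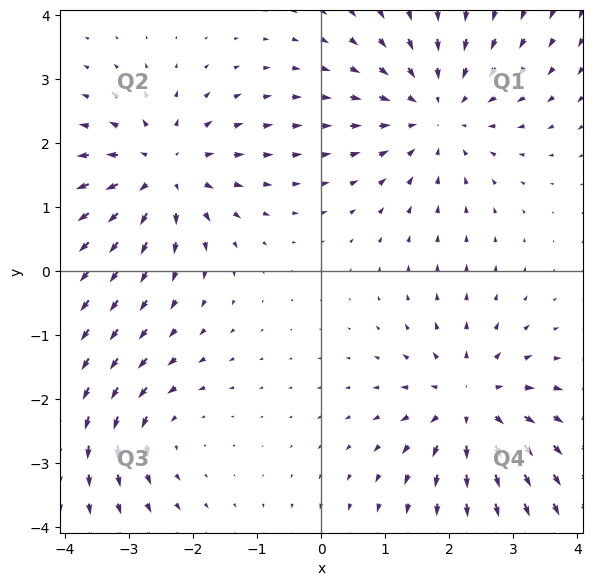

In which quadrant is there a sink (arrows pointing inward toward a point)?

Q1

The sink sits at approximately (1.8, 2.5), which lies in quadrant Q1. The divergence there is about -4, negative as expected for a sink.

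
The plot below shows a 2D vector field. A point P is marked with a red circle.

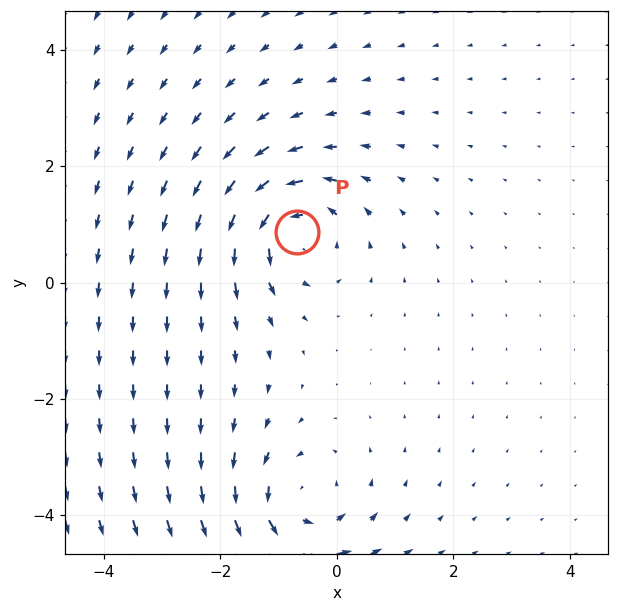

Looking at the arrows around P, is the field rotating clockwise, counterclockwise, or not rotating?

counterclockwise

Near P at (-0.7, 0.9) the arrows circulate counterclockwise. The curl (z-component) there is about +5; positive curl means counterclockwise rotation.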